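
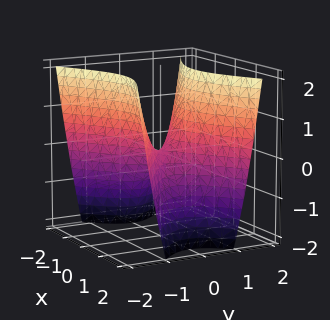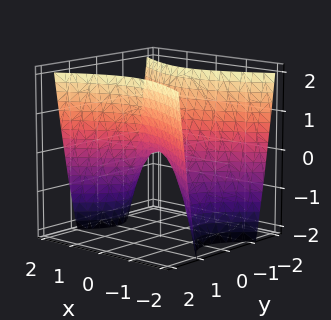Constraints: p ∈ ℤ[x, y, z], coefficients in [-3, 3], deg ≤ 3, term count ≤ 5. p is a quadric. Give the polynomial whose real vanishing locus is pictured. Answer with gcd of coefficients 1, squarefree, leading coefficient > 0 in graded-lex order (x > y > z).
x^2 - 2*y^2 + z

1. deg p = 2. A saddle surface; a quadric.
2. Symmetries: it's symmetric under y → −y, forcing even powers of y; mirror symmetry x ↦ −x ⇒ only even powers of x.
3. From the axis intercepts and sections: it crosses the y-axis at the gridline y = 0; it crosses the z-axis at the gridline z = 0; one x-axis crossing is at x = 0.
4. Solving for integer coefficients yields p as stated.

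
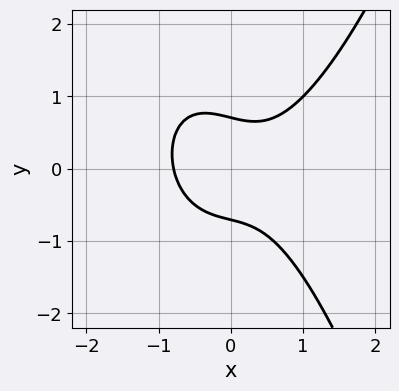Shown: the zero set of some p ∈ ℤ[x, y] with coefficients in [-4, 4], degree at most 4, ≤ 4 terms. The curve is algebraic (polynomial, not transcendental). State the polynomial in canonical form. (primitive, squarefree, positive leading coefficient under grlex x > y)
The degree is 3 — no degree-2 curve has this shape.
Solving for integer coefficients yields p as stated.

2*x^3 - x*y - 2*y^2 + 1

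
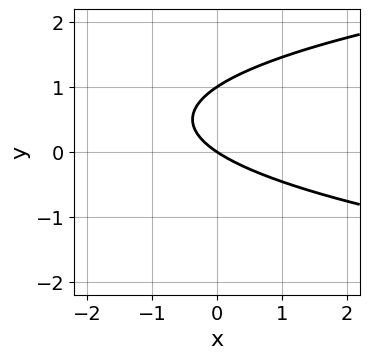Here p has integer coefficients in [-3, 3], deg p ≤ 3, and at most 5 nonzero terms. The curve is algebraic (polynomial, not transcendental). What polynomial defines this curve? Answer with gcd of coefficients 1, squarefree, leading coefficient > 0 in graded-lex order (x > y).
First, deg p = 2.
Then, from the axis intercepts and sections: among the integer gridlines, it crosses the y-axis at y ∈ {0, 1}; it meets the x-axis at x = 0 (among the integer gridlines).
Finally, fitting integer coefficients to these (and the overall shape) gives p.

3*y^2 - 2*x - 3*y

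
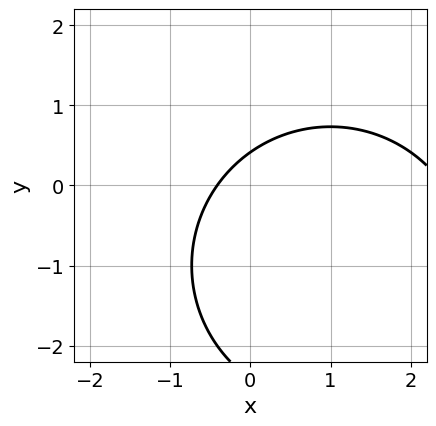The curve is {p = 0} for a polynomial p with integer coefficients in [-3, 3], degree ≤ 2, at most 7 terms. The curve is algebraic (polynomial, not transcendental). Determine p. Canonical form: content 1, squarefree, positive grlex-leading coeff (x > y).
First, the degree is 2 — no degree-1 curve has this shape.
Finally, putting this together gives p.

x^2 + y^2 - 2*x + 2*y - 1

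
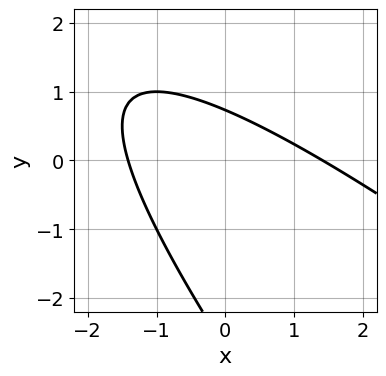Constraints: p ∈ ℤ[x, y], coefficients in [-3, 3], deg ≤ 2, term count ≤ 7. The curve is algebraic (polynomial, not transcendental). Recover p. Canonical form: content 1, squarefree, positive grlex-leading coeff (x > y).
x^2 + 2*x*y + y^2 + 2*y - 2

1. The degree is 2 — a generic line meets the curve in up to 2 points.
2. The integer polynomial consistent with all of this is the stated p.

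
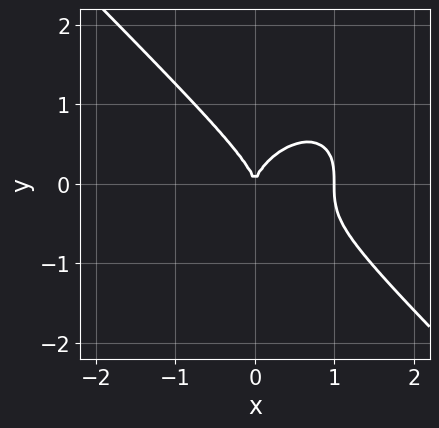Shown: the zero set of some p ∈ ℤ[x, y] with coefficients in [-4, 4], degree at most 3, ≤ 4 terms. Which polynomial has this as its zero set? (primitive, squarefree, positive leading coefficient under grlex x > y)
x^3 + y^3 - x^2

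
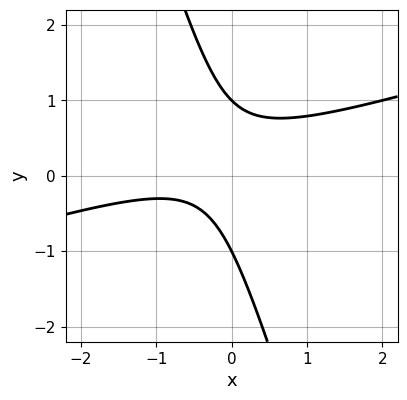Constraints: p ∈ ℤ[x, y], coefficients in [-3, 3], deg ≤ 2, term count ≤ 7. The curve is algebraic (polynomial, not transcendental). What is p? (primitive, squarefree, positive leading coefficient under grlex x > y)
(a) deg p = 2. The shape is more complex than any degree-1 curve.
(b) Against the integer gridlines: the y-axis gridline crossings are at y ∈ {-1, 1}; it misses every integer gridline on the x-axis.
(c) Solving for integer coefficients yields p as stated.

x^2 - 3*x*y - y^2 + x + 1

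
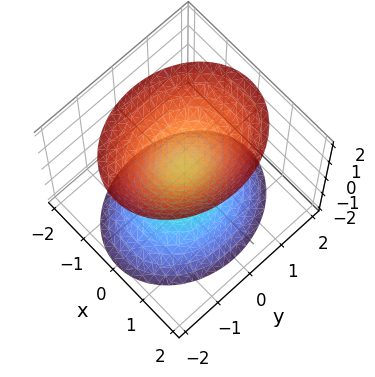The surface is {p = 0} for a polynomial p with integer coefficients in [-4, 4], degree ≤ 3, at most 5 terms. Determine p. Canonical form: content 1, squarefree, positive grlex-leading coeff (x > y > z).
(a) There are 2 components. Treating them together as one polynomial.
(b) The degree is 2 — two sheets facing apart; a quadric.
(c) Symmetries: it's symmetric under z → −z, forcing even powers of z; it's symmetric under y → −y, forcing even powers of y; mirror symmetry x ↦ −x ⇒ only even powers of x.
(d) From the axis intercepts and sections: no y-intercept at any integer in the box; no x-intercept at any integer in the box.
(e) Assembling these constraints gives the stated polynomial.

3*x^2 + 2*y^2 - 2*z^2 + 1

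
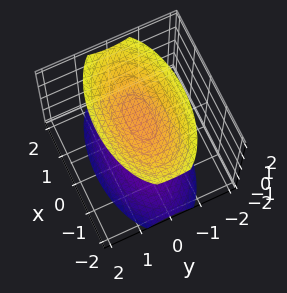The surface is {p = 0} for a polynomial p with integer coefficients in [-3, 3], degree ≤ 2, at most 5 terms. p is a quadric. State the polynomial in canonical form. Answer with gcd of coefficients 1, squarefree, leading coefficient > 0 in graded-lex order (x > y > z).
x^2 + 3*y^2 - 2*z^2 + 3

1. I count 2 distinct pieces. Treating them together as one polynomial.
2. deg p = 2. Two sheets facing apart; a quadric.
3. Symmetries: it's symmetric under z → −z, forcing even powers of z; the y ↦ −y reflection is a symmetry, so y appears only in even powers; mirror symmetry x ↦ −x ⇒ only even powers of x.
4. Reading off the gridlines: it misses every integer gridline on the x-axis; the surface avoids every integer y-axis point in the box.
5. Solving for integer coefficients yields p as stated.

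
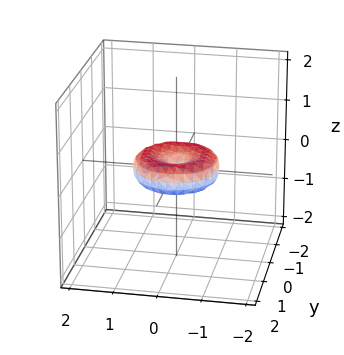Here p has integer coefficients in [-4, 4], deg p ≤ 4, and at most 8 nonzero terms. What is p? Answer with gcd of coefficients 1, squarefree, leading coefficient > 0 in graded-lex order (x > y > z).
1. The degree is 4 — the shape is more complex than any degree-3 surface.
2. By symmetry, the z-axis is an axis of rotation, so x and y enter only as x² + y².
3. Observable constraints: among the integer gridlines, it crosses the y-axis at y ∈ {-1, 0, 1}; a circular section at z = 0 has radius exactly 1.
4. Putting this together gives p.

x^4 + 2*x^2*y^2 + y^4 - x^2 - y^2 + 2*z^2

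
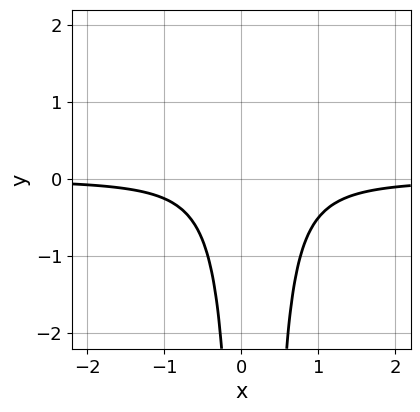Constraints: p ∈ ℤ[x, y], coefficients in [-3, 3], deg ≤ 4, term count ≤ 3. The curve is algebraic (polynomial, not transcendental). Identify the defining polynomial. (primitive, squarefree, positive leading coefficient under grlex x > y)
3*x^2*y - x*y + 1

1. The degree is 3 — a generic line meets the curve in up to 3 points.
2. From the visible intercepts: the curve avoids every integer y-axis point in the box; it misses every integer gridline on the x-axis.
3. The integer polynomial consistent with all of this is the stated p.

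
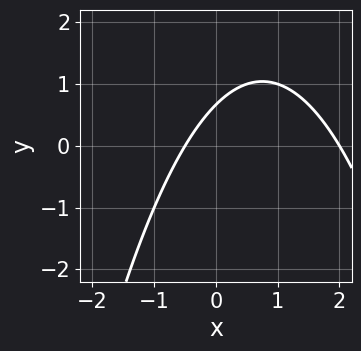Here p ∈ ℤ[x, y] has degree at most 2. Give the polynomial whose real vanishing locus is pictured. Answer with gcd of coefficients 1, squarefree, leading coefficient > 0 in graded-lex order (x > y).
The degree is 2 — no degree-1 curve has this shape.
Against the integer gridlines: one x-axis crossing is at x = 2.
Matching integer coefficients to the picture gives p.

2*x^2 - 3*x + 3*y - 2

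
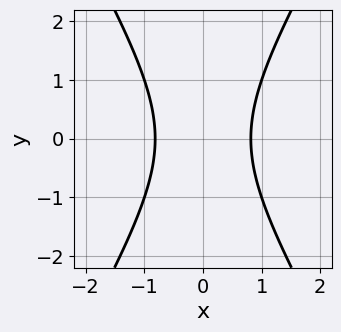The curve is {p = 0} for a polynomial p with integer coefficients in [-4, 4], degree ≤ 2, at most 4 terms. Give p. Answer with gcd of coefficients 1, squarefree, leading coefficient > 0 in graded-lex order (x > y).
3*x^2 - y^2 - 2

deg p = 2. No degree-1 curve has this shape.
Symmetries: the y ↦ −y reflection is a symmetry, so y appears only in even powers; it's symmetric under x → −x, forcing even powers of x.
Observable constraints: the curve avoids every integer y-axis point in the box.
Fitting integer coefficients to these (and the overall shape) gives p.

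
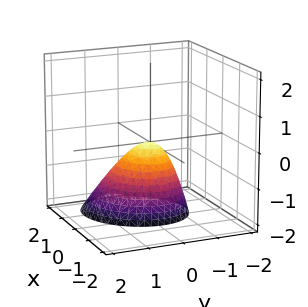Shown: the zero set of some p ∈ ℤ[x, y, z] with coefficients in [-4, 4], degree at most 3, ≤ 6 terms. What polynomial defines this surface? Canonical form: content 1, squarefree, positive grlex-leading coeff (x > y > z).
3*x^2 - x*y + 2*x*z + 3*y^2 + 2*z

1. Degree: a generic line meets the surface in up to 2 points, so deg p = 2.
2. From the visible intercepts: it crosses the x-axis at the gridline x = 0; one z-axis crossing is at z = 0; one y-axis crossing is at y = 0.
3. Fitting integer coefficients to these (and the overall shape) gives p.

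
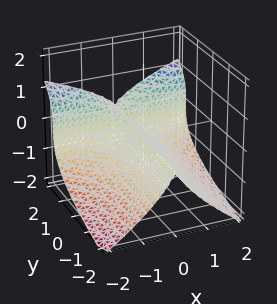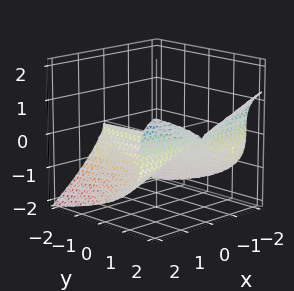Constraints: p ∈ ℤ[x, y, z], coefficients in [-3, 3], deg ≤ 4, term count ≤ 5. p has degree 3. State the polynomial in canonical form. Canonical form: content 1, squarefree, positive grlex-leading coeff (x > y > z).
2*x^2*y - 3*z^3 - 3*x^2

deg p = 3.
Checking where it meets the axes: it crosses the z-axis at the gridline z = 0; the visible y-axis segment lies entirely on the surface; one x-axis crossing is at x = 0.
Assembling these constraints gives the stated polynomial.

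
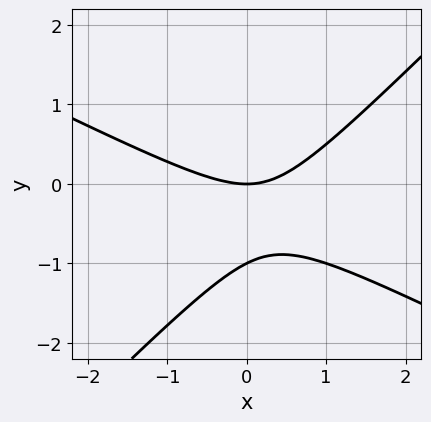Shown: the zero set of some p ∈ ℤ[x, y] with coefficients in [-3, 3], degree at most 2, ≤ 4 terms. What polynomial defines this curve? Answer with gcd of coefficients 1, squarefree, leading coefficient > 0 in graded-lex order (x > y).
First, deg p = 2.
Then, against the integer gridlines: one x-axis crossing is at x = 0; among the integer gridlines, it crosses the y-axis at y ∈ {-1, 0}.
Finally, together with the visible shape, these determine p as stated.

x^2 + x*y - 2*y^2 - 2*y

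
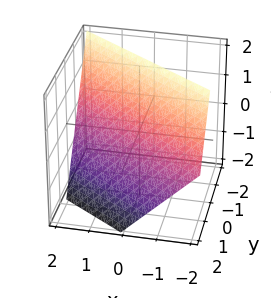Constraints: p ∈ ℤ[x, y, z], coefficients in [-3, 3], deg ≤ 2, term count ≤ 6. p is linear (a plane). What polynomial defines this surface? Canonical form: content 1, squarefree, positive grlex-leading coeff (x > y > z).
First, deg p = 1. The surface is flat (a plane).
Next, observable constraints: it meets the z-axis at z = 1 (among the integer gridlines); one x-axis crossing is at x = 1.
Finally, putting this together gives p.

2*x + 3*y + 2*z - 2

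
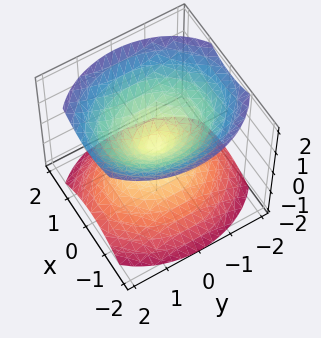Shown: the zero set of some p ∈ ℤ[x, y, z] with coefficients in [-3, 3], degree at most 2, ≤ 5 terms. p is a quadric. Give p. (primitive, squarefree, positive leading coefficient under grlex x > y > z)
3*x^2 + 2*y^2 - 3*z^2

(a) I count 2 distinct pieces.
(b) The degree is 2 — two nappes meeting at a single point; a quadric.
(c) Symmetries: it's symmetric under y → −y, forcing even powers of y; mirror symmetry x ↦ −x ⇒ only even powers of x; it's symmetric under z → −z, forcing even powers of z.
(d) Observable constraints: one y-axis crossing is at y = 0; it meets the z-axis at z = 0 (among the integer gridlines); one x-axis crossing is at x = 0.
(e) These observations pin down the coefficients.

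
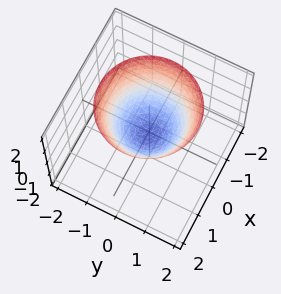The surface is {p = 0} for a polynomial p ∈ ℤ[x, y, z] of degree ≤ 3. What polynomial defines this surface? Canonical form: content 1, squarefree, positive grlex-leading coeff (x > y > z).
1. The degree is 2 — no degree-1 surface has this shape.
2. By symmetry, every cross-section ⟂ z is a circle, so x, y appear only via x² + y².
3. Observable constraints: a circular section at z = 1 has radius between 1 and 2.
4. Fitting integer coefficients to these (and the overall shape) gives p.

3*x^2 + 3*y^2 - 3*z - 1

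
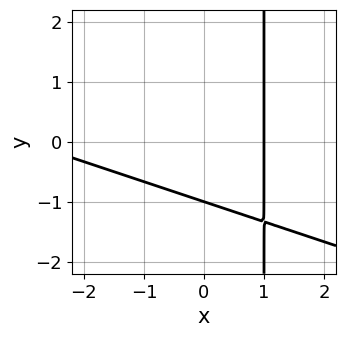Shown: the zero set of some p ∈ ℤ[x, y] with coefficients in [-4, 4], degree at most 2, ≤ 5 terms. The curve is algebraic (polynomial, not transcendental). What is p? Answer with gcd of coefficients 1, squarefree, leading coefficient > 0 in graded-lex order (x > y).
First, deg p = 2.
Then, checking where it meets the axes: one y-axis crossing is at y = -1; it meets the x-axis at x = 1 (among the integer gridlines).
Finally, the integer polynomial consistent with all of this is the stated p.

x^2 + 3*x*y + 2*x - 3*y - 3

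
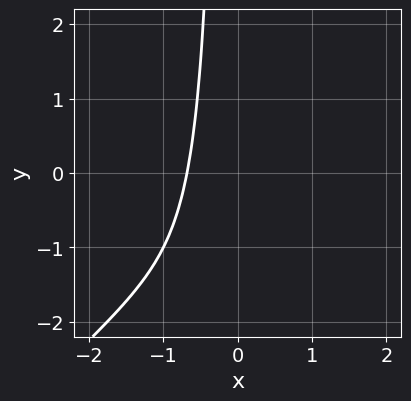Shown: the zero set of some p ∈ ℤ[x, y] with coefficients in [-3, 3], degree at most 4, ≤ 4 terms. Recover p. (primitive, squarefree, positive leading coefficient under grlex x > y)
x^3 - x^2*y + x + 1

First, degree: the shape is more complex than any degree-2 curve, so deg p = 3.
Then, from the visible intercepts: no y-intercept at any integer in the box.
Finally, putting this together gives p.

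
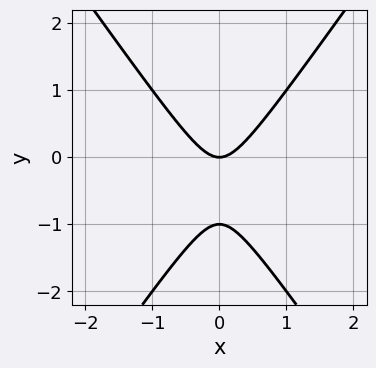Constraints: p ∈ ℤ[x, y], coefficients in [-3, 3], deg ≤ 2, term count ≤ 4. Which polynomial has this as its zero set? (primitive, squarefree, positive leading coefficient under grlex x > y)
2*x^2 - y^2 - y

deg p = 2.
Symmetries: the x ↦ −x reflection is a symmetry, so x appears only in even powers.
Against the integer gridlines: it meets the x-axis at x = 0 (among the integer gridlines); among the integer gridlines, it crosses the y-axis at y ∈ {-1, 0}.
Matching integer coefficients to the picture gives p.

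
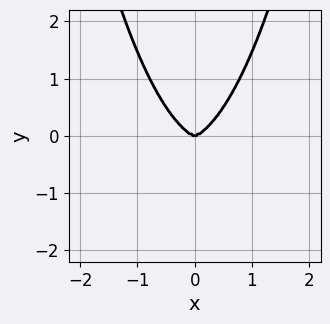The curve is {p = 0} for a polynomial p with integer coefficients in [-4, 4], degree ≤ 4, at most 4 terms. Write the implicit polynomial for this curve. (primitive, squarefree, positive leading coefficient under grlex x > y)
1. Degree: a generic line meets the curve in up to 4 points, so deg p = 4.
2. Symmetries: it's symmetric under x → −x, forcing even powers of x.
3. From the axis intercepts and sections: one x-axis crossing is at x = 0; it meets the y-axis at y = 0 (among the integer gridlines).
4. Matching integer coefficients to the picture gives p.

x^4 + x^2*y^2 - y^3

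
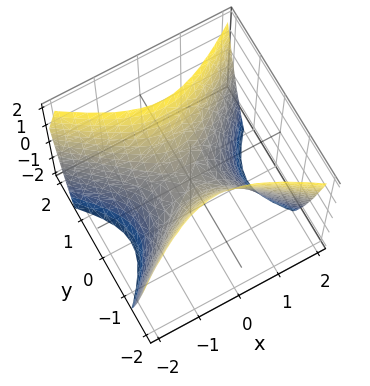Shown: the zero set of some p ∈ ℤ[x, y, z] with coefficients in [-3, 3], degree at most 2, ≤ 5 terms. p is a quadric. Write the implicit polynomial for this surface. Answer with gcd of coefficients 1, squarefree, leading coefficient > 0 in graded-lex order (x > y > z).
2*x^2 - 3*y^2 + 2*z

deg p = 2.
Symmetries: it's symmetric under x → −x, forcing even powers of x; it's symmetric under y → −y, forcing even powers of y.
Checking where it meets the axes: it meets the z-axis at z = 0 (among the integer gridlines); one y-axis crossing is at y = 0; it meets the x-axis at x = 0 (among the integer gridlines).
These observations pin down the coefficients.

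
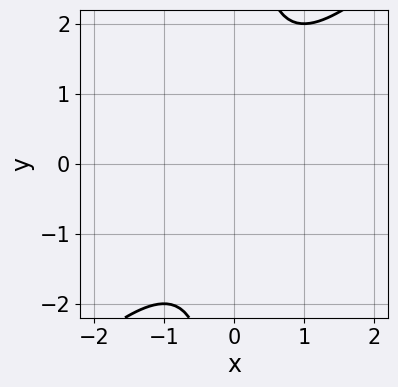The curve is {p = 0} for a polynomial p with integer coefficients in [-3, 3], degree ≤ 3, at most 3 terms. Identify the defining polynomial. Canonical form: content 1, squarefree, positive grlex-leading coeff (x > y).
x^2 - x*y + 1

First, deg p = 2. No degree-1 curve has this shape.
Next, from the visible intercepts: it misses every integer gridline on the y-axis; the curve avoids every integer x-axis point in the box.
Finally, fitting integer coefficients to these (and the overall shape) gives p.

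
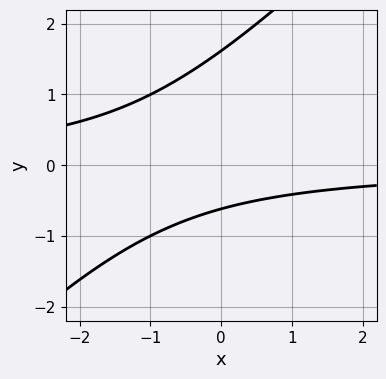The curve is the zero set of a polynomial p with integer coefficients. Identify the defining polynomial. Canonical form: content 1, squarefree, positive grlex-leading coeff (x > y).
(a) Degree: a generic line meets the curve in up to 2 points, so deg p = 2.
(b) Against the integer gridlines: the curve avoids every integer x-axis point in the box.
(c) Matching integer coefficients to the picture gives p.

x*y - y^2 + y + 1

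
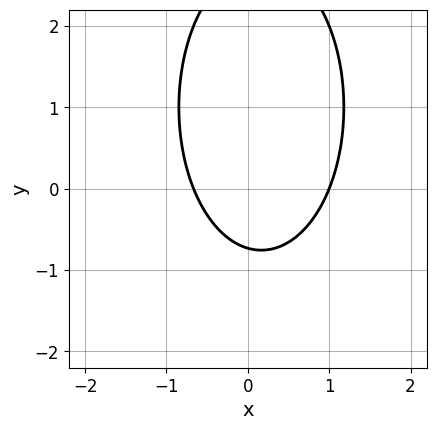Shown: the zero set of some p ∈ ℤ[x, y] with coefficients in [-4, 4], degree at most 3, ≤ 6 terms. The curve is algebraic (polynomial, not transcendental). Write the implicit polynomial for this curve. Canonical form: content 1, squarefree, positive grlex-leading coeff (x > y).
3*x^2 + y^2 - x - 2*y - 2

deg p = 2.
From the visible intercepts: it meets the x-axis at x = 1 (among the integer gridlines).
Putting this together gives p.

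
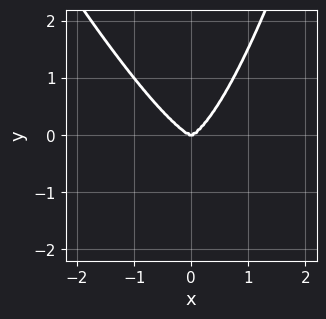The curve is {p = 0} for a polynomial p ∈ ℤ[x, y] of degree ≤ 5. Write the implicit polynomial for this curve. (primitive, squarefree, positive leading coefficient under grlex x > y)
The degree is 4 — no degree-3 curve has this shape.
Observable constraints: it meets the x-axis at x = 0 (among the integer gridlines); one y-axis crossing is at y = 0.
Together with the visible shape, these determine p as stated.

2*x^4 + x^3*y - y^3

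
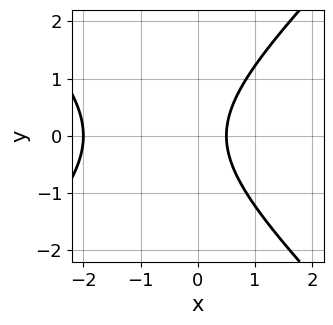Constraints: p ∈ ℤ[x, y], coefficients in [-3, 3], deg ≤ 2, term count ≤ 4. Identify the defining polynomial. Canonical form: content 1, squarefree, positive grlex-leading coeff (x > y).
2*x^2 - 2*y^2 + 3*x - 2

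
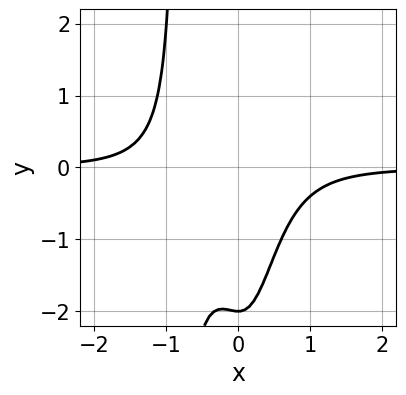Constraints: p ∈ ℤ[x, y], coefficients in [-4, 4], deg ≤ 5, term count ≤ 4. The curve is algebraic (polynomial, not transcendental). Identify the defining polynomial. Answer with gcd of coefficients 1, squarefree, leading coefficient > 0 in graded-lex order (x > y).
3*x^3*y + x^2*y + y + 2

The degree is 4 — a generic line meets the curve in up to 4 points.
From the visible intercepts: one y-axis crossing is at y = -2; no x-intercept at any integer in the box.
Fitting integer coefficients to these (and the overall shape) gives p.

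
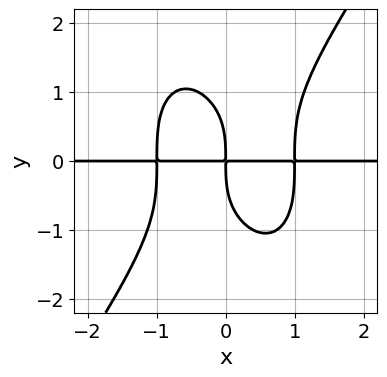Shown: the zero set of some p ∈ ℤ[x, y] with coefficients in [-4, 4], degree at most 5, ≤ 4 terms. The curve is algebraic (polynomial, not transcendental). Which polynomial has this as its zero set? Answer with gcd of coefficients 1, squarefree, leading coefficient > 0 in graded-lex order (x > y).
3*x^3*y - y^4 - 3*x*y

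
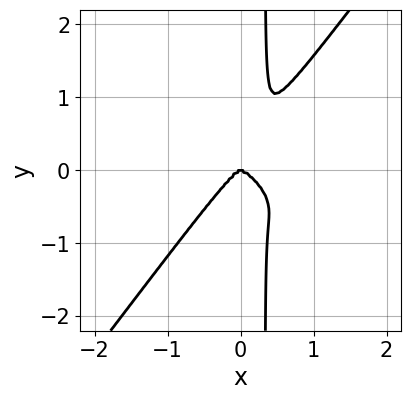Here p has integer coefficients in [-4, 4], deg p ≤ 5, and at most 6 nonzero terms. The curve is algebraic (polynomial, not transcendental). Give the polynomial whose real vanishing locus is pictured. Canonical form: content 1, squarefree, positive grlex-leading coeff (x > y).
3*x^4 + 3*x^3*y - 3*x*y^3 + y^3

(a) The degree is 4 — a generic line meets the curve in up to 4 points.
(b) Reading off the gridlines: one y-axis crossing is at y = 0; it crosses the x-axis at the gridline x = 0.
(c) Putting this together gives p.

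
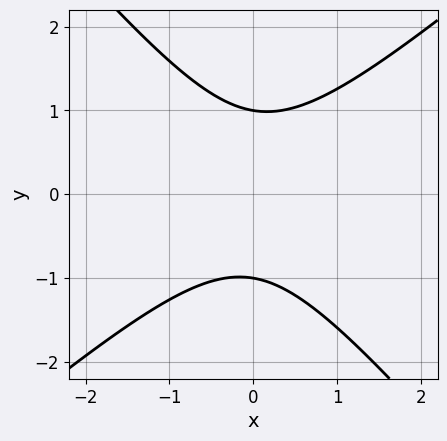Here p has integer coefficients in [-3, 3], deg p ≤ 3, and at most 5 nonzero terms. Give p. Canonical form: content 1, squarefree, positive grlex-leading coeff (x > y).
3*x^2 - x*y - 3*y^2 + 3

The degree is 2 — no degree-1 curve has this shape.
Against the integer gridlines: the y-axis gridline crossings are at y ∈ {-1, 1}; it misses every integer gridline on the x-axis.
Solving for integer coefficients yields p as stated.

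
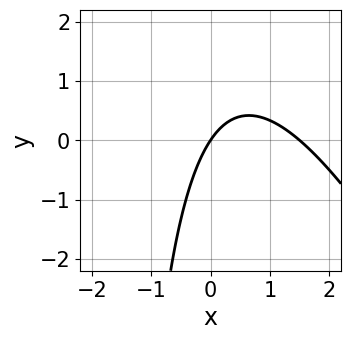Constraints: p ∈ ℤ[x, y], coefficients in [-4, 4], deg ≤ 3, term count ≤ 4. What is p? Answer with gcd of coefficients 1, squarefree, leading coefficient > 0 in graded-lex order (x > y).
2*x^2 + x*y - 3*x + 2*y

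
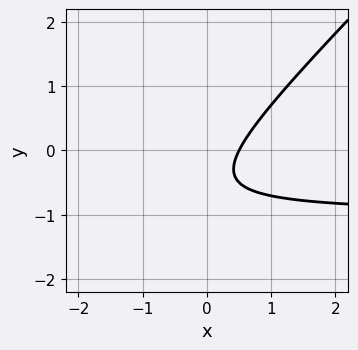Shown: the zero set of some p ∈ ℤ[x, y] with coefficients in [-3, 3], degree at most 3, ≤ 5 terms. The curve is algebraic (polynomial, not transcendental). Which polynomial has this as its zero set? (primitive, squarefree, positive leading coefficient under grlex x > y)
First, degree: the shape is more complex than any degree-1 curve, so deg p = 2.
Then, reading off the gridlines: it misses every integer gridline on the y-axis.
Finally, solving for integer coefficients yields p as stated.

2*x*y - 2*y^2 + 2*x - 2*y - 1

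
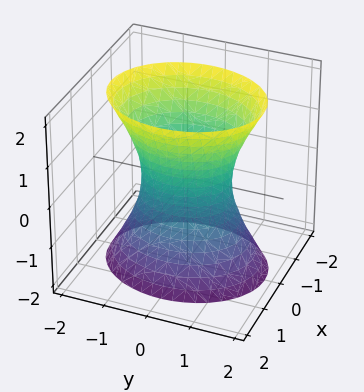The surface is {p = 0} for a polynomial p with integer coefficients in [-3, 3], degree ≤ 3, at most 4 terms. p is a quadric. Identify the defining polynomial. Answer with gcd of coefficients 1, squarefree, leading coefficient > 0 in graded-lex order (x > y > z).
3*x^2 + 2*y^2 - z^2 - 2

The degree is 2 — one connected sheet with a waist; a quadric.
Symmetries: the y ↦ −y reflection is a symmetry, so y appears only in even powers; the z ↦ −z reflection is a symmetry, so z appears only in even powers; mirror symmetry x ↦ −x ⇒ only even powers of x.
Against the integer gridlines: among the integer gridlines, it crosses the y-axis at y ∈ {-1, 1}; the surface avoids every integer z-axis point in the box.
The integer polynomial consistent with all of this is the stated p.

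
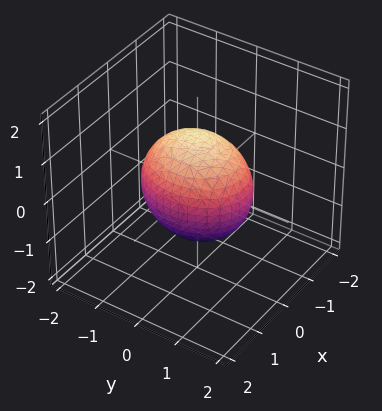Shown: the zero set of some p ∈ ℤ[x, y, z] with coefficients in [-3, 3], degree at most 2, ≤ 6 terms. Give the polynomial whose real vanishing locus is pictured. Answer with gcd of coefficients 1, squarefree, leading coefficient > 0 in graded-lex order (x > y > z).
(a) deg p = 2.
(b) Symmetries: mirror symmetry x ↦ −x ⇒ only even powers of x; the y ↦ −y reflection is a symmetry, so y appears only in even powers; mirror symmetry z ↦ −z ⇒ only even powers of z.
(c) Checking where it meets the axes: the x-axis gridline crossings are at x ∈ {-1, 1}.
(d) Fitting integer coefficients to these (and the overall shape) gives p.

3*x^2 + 2*y^2 + 2*z^2 - 3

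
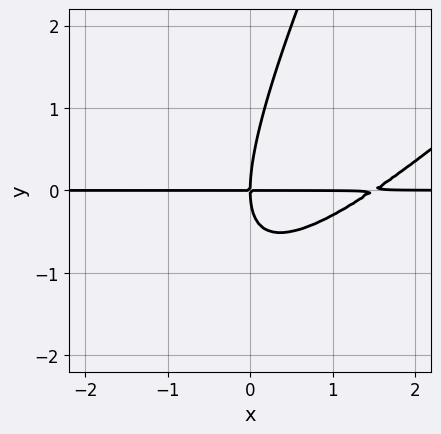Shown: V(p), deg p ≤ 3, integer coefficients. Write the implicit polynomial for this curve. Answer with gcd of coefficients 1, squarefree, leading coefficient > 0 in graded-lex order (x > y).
First, degree: a generic line meets the curve in up to 3 points, so deg p = 3.
Then, against the integer gridlines: every point of the x-axis in the box is on the curve; it meets the y-axis at y = 0 (among the integer gridlines).
Finally, the integer polynomial consistent with all of this is the stated p.

2*x^2*y - 3*x*y^2 + y^3 - 3*x*y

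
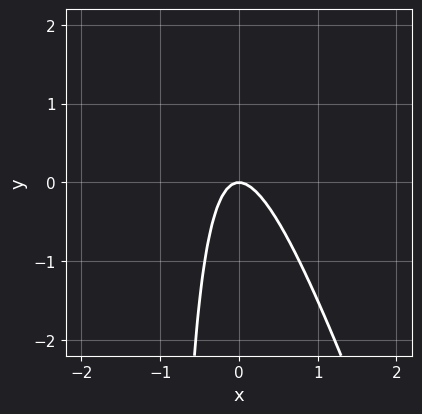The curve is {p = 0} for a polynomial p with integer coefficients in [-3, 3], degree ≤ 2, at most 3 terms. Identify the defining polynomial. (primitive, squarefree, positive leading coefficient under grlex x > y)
3*x^2 + x*y + y

First, deg p = 2.
Next, observable constraints: one x-axis crossing is at x = 0; one y-axis crossing is at y = 0.
Finally, fitting integer coefficients to these (and the overall shape) gives p.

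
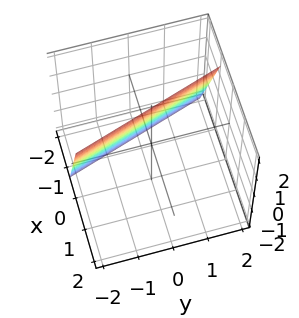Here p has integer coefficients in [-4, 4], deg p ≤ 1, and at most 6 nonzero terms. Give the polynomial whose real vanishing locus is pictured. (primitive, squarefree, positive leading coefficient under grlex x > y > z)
(a) Degree: the surface is flat (a plane), so deg p = 1.
(b) Against the integer gridlines: it meets the y-axis at y = -2 (among the integer gridlines); it crosses the z-axis at the gridline z = 2.
(c) Fitting integer coefficients to these (and the overall shape) gives p.

3*x + y - z + 2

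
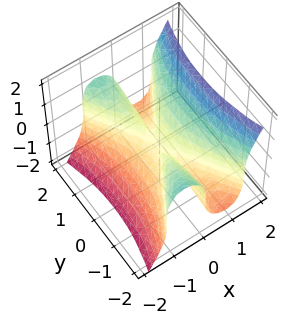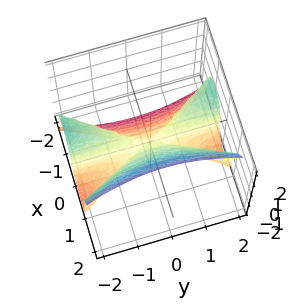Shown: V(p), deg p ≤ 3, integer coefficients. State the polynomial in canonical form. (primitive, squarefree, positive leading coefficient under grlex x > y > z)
3*x^3 - x*y^2 - z^3

First, degree: no degree-2 surface has this shape, so deg p = 3.
Next, checking where it meets the axes: it meets the x-axis at x = 0 (among the integer gridlines); it crosses the z-axis at the gridline z = 0.
Finally, these observations pin down the coefficients. Check: (0, 1, 0) on the y-axis lies on the surface, and p(0, 1, 0) = 0. ✓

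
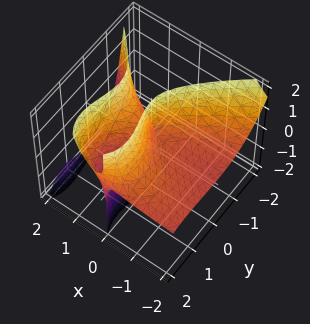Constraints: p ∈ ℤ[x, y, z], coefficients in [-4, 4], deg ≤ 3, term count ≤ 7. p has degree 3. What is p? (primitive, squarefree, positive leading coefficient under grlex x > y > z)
(a) deg p = 3. A generic line meets the surface in up to 3 points.
(b) From the visible intercepts: every point of the z-axis in the box is on the surface; it meets the x-axis at x = 0 (among the integer gridlines); among the integer gridlines, it crosses the y-axis at y ∈ {0, 2}.
(c) Matching integer coefficients to the picture gives p.

2*x^2*z + y^3 - 3*x*z - 2*y^2 + 2*x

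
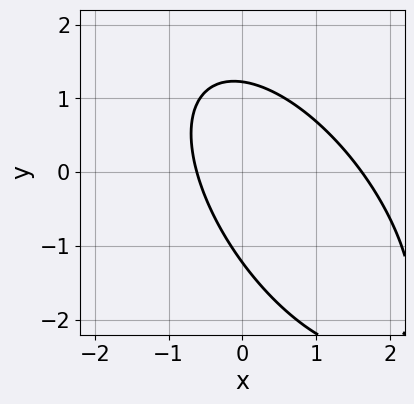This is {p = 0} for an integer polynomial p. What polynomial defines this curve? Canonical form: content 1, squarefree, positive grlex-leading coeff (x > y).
3*x^2 + 3*x*y + 2*y^2 - 3*x - 3

(a) The degree is 2 — a generic line meets the curve in up to 2 points.
(b) The integer polynomial consistent with all of this is the stated p.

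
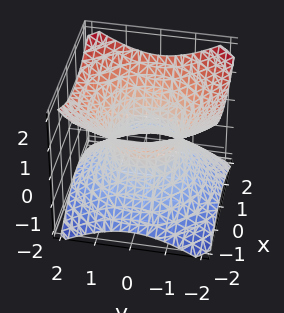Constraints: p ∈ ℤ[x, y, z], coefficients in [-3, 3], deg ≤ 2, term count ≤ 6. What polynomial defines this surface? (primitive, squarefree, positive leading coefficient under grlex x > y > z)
First, the degree is 2 — an hourglass — one-sheet hyperboloid; a quadric.
Next, symmetries: it's symmetric under z → −z, forcing even powers of z; rotational symmetry about the z-axis ⇒ p depends on x, y only through x² + y².
Next, from the visible intercepts: a circular section at z = 1 has radius between 1 and 2; the x-axis gridline crossings are at x ∈ {-1, 1}; among the integer gridlines, it crosses the y-axis at y ∈ {-1, 1}; it misses every integer gridline on the z-axis.
Finally, putting this together gives p.

2*x^2 + 2*y^2 - 3*z^2 - 2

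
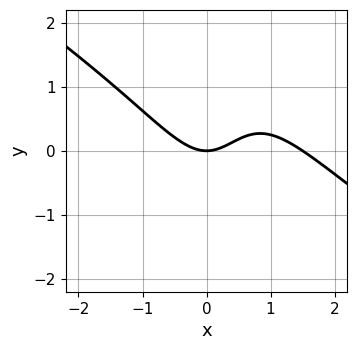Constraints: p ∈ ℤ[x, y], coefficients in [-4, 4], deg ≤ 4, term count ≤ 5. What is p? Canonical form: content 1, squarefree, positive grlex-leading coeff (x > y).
2*x^3 + 3*x^2*y - 3*x^2 - 2*x*y + 3*y

First, degree: no degree-2 curve has this shape, so deg p = 3.
Next, observable constraints: it meets the y-axis at y = 0 (among the integer gridlines); it meets the x-axis at x = 0 (among the integer gridlines).
Finally, matching integer coefficients to the picture gives p.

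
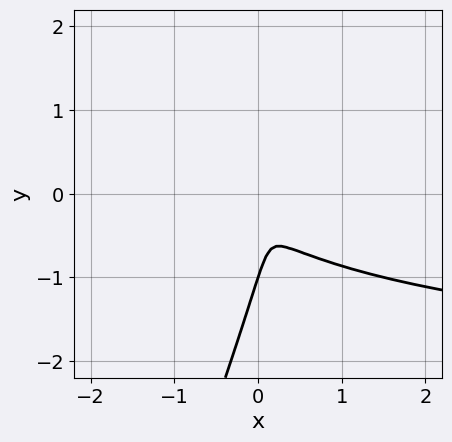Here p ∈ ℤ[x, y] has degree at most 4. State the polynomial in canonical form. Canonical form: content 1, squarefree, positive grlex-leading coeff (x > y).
Degree: no degree-2 curve has this shape, so deg p = 3.
Against the integer gridlines: one y-axis crossing is at y = -1.
The integer polynomial consistent with all of this is the stated p.

x^2*y - 3*x*y^2 + y^3 + 3*x^2 + y^2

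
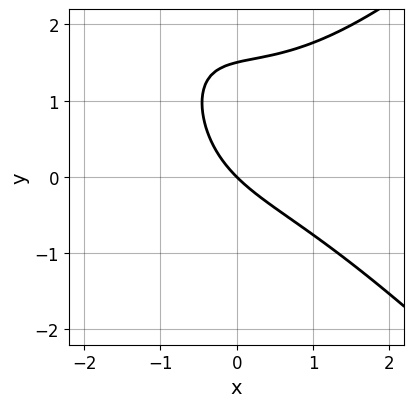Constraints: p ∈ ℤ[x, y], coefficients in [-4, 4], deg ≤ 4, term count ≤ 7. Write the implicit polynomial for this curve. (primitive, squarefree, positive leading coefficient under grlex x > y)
x^3 - x*y^2 - 2*y^2 + 3*x + 3*y

deg p = 3. No degree-2 curve has this shape.
From the axis intercepts and sections: it crosses the x-axis at the gridline x = 0; one y-axis crossing is at y = 0.
These observations pin down the coefficients.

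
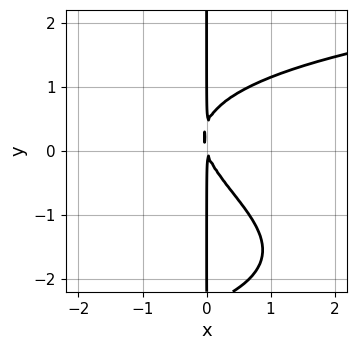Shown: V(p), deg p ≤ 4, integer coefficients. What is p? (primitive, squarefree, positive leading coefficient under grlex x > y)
(a) deg p = 4.
(b) Reading off the gridlines: every point of the y-axis in the box is on the curve.
(c) Together with the visible shape, these determine p as stated.

x*y^3 + 2*x*y^2 - 3*x^2 - x*y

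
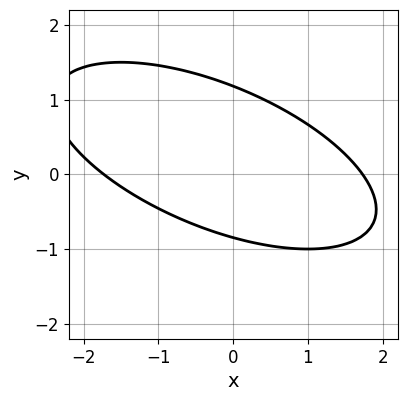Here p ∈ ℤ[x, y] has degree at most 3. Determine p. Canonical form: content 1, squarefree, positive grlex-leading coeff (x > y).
x^2 + 2*x*y + 3*y^2 - y - 3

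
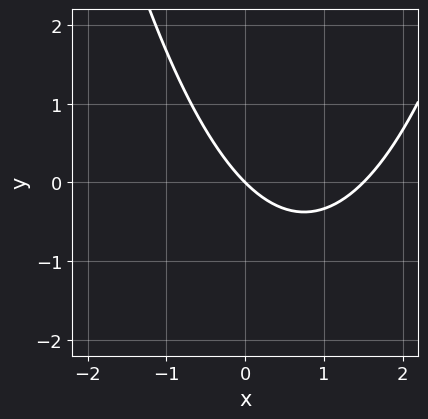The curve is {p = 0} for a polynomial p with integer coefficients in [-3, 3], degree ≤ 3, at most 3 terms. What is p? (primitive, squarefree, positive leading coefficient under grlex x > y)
2*x^2 - 3*x - 3*y

First, deg p = 2. A generic line meets the curve in up to 2 points.
Next, from the axis intercepts and sections: it crosses the y-axis at the gridline y = 0; one x-axis crossing is at x = 0.
Finally, together with the visible shape, these determine p as stated.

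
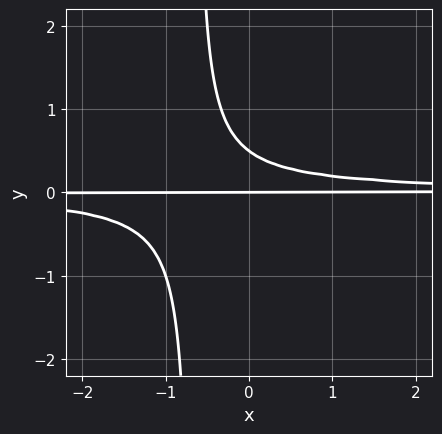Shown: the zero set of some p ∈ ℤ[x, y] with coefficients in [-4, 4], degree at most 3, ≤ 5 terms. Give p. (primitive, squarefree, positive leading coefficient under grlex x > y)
3*x*y^2 + 2*y^2 - y

(a) Degree: the shape is more complex than any degree-2 curve, so deg p = 3.
(b) Against the integer gridlines: the visible x-axis segment lies entirely on the curve; it meets the y-axis at y = 0 (among the integer gridlines).
(c) Together with the visible shape, these determine p as stated.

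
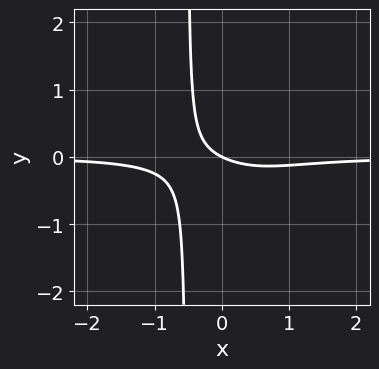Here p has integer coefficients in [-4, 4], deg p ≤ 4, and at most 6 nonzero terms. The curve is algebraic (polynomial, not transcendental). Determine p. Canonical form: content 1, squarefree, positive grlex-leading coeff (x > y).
3*x^3*y + 3*x*y + x + 2*y

(a) The degree is 4 — a generic line meets the curve in up to 4 points.
(b) Observable constraints: one y-axis crossing is at y = 0; it meets the x-axis at x = 0 (among the integer gridlines).
(c) Fitting integer coefficients to these (and the overall shape) gives p.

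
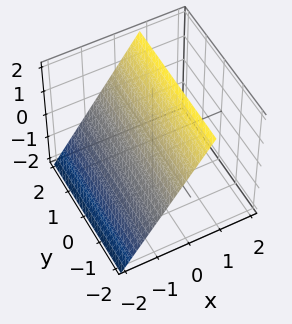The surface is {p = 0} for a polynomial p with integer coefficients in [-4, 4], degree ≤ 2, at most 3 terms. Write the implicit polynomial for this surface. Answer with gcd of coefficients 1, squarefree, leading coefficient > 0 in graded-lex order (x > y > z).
1. deg p = 1. Every cross-section is a straight line — this is a plane.
2. Observable constraints: it meets the z-axis at z = 1 (among the integer gridlines); the surface avoids every integer y-axis point in the box.
3. Solving for integer coefficients yields p as stated.

3*x - 2*z + 2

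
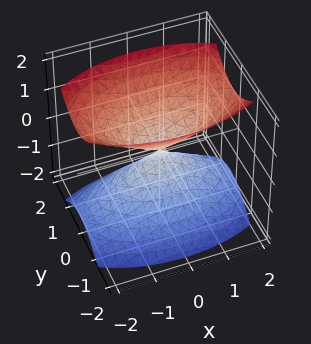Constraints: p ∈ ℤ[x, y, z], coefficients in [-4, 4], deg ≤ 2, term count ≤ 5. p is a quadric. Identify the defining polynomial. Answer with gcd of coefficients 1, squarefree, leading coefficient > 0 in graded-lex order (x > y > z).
x^2 + 3*y^2 - 2*z^2

I count 2 distinct pieces. Treating them together as one polynomial.
deg p = 2. Two nappes meeting at a single point; a quadric.
Symmetries: the x ↦ −x reflection is a symmetry, so x appears only in even powers; the y ↦ −y reflection is a symmetry, so y appears only in even powers; it's symmetric under z → −z, forcing even powers of z.
Against the integer gridlines: one z-axis crossing is at z = 0; one y-axis crossing is at y = 0; it crosses the x-axis at the gridline x = 0.
Assembling these constraints gives the stated polynomial.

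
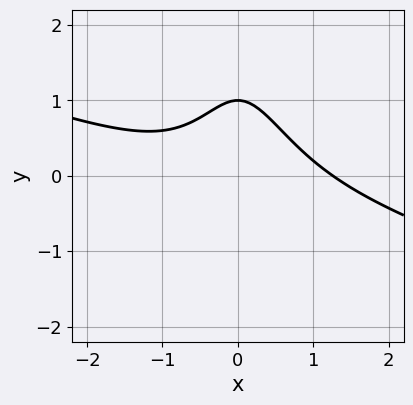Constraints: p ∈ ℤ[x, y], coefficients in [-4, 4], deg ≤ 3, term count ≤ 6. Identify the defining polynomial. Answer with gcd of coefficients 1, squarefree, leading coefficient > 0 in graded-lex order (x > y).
x^3 + 3*x^2*y + 2*y - 2

1. The degree is 3 — a generic line meets the curve in up to 3 points.
2. Reading off the gridlines: one y-axis crossing is at y = 1.
3. Assembling these constraints gives the stated polynomial.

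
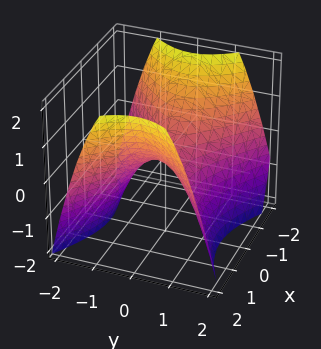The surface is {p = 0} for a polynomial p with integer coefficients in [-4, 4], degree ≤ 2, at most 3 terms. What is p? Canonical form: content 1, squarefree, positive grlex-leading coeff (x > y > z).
1. The degree is 2 — a saddle surface; a quadric.
2. Symmetries: mirror symmetry x ↦ −x ⇒ only even powers of x; the y ↦ −y reflection is a symmetry, so y appears only in even powers.
3. Checking where it meets the axes: it meets the z-axis at z = 0 (among the integer gridlines); it meets the x-axis at x = 0 (among the integer gridlines); it crosses the y-axis at the gridline y = 0.
4. Solving for integer coefficients yields p as stated.

2*x^2 - 3*y^2 - 3*z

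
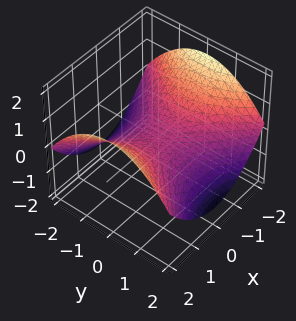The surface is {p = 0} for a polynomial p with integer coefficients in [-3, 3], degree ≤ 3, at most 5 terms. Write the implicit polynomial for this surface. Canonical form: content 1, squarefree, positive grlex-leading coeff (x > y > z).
x^2 - y^2 - 3*z

(a) Degree: a saddle surface; a quadric, so deg p = 2.
(b) Symmetries: it's symmetric under x → −x, forcing even powers of x; the y ↦ −y reflection is a symmetry, so y appears only in even powers.
(c) From the visible intercepts: it crosses the y-axis at the gridline y = 0; it crosses the z-axis at the gridline z = 0; it crosses the x-axis at the gridline x = 0.
(d) The integer polynomial consistent with all of this is the stated p.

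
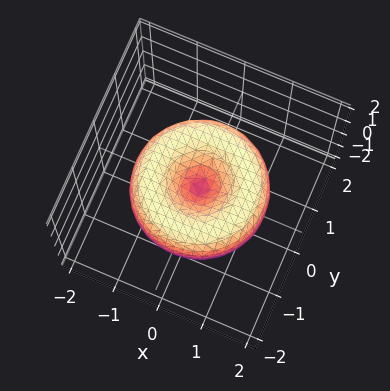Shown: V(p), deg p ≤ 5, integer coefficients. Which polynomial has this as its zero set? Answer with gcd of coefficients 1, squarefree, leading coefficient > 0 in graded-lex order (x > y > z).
Degree: the shape is more complex than any degree-3 surface, so deg p = 4.
Symmetries: rotational symmetry about the z-axis ⇒ p depends on x, y only through x² + y².
Against the integer gridlines: one y-axis crossing is at y = 0; it meets the x-axis at x = 0 (among the integer gridlines); a circular section at z = 0 has radius between 1 and 2.
Matching integer coefficients to the picture gives p.

x^4 + 2*x^2*y^2 + y^4 - 2*x^2 - 2*y^2 + 2*z^2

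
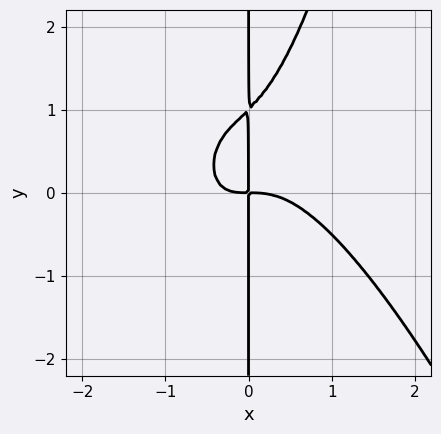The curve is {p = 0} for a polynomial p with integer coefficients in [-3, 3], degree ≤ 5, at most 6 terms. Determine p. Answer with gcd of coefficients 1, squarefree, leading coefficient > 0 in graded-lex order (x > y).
3*x^4 + x^3*y + 2*x^2*y - 2*x*y^2 + 2*x*y

1. The degree is 4 — no degree-3 curve has this shape.
2. Against the integer gridlines: every point of the y-axis in the box is on the curve.
3. Putting this together gives p.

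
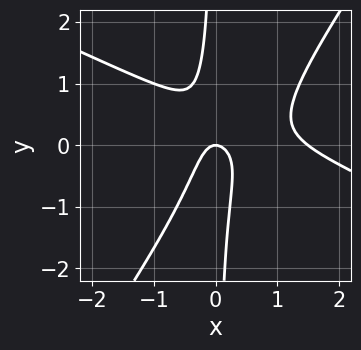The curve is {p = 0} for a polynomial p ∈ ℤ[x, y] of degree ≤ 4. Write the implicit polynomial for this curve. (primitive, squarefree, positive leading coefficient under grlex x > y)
2*x^3 + 3*x^2*y - 3*x*y^2 - 3*x^2 - y

1. deg p = 3.
2. Checking where it meets the axes: it crosses the y-axis at the gridline y = 0; one x-axis crossing is at x = 0.
3. The integer polynomial consistent with all of this is the stated p.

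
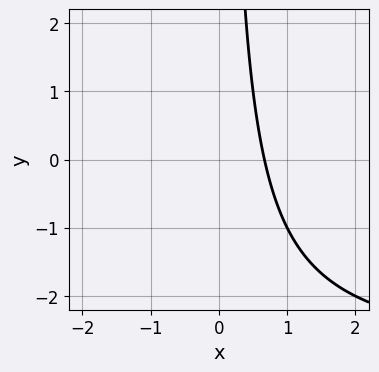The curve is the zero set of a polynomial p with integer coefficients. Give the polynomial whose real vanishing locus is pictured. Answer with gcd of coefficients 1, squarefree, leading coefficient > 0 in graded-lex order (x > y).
x*y + 3*x - 2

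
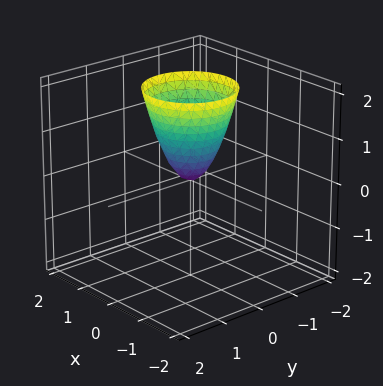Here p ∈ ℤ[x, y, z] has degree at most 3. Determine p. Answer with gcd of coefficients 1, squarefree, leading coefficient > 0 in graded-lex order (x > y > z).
2*x^2 + 2*y^2 - z

(a) Degree: a single bowl opening along one axis; a quadric, so deg p = 2.
(b) Symmetries: rotational symmetry about the z-axis ⇒ p depends on x, y only through x² + y².
(c) From the visible intercepts: it crosses the x-axis at the gridline x = 0; a circular section at z = 1 has radius between 0 and 1; one y-axis crossing is at y = 0.
(d) Assembling these constraints gives the stated polynomial.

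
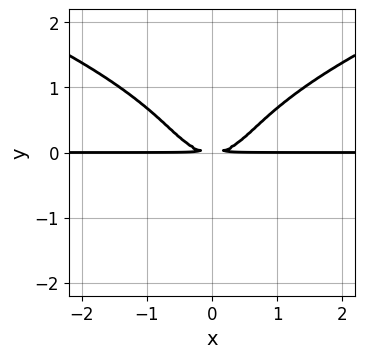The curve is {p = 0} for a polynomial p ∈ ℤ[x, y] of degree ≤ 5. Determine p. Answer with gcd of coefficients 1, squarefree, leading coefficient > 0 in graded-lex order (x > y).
y^4 - x^2*y + y^2

Degree: no degree-3 curve has this shape, so deg p = 4.
Symmetries: mirror symmetry x ↦ −x ⇒ only even powers of x.
From the visible intercepts: the visible x-axis segment lies entirely on the curve.
Solving for integer coefficients yields p as stated.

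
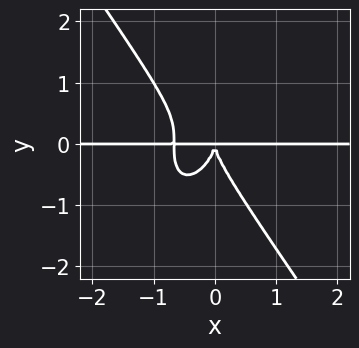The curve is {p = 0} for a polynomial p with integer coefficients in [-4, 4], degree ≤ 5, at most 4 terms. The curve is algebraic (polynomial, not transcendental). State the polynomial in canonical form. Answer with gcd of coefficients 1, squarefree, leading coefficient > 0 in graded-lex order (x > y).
1. deg p = 4. No degree-3 curve has this shape.
2. Against the integer gridlines: every point of the x-axis in the box is on the curve.
3. Matching integer coefficients to the picture gives p.

3*x^3*y + y^4 + 2*x^2*y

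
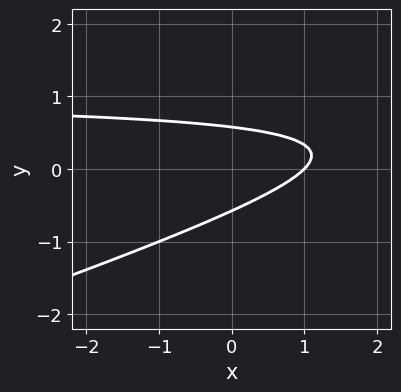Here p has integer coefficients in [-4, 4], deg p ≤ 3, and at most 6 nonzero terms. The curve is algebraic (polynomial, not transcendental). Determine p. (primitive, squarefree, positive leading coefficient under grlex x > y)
x*y - 3*y^2 - x + 1

deg p = 2.
Observable constraints: one x-axis crossing is at x = 1.
These observations pin down the coefficients.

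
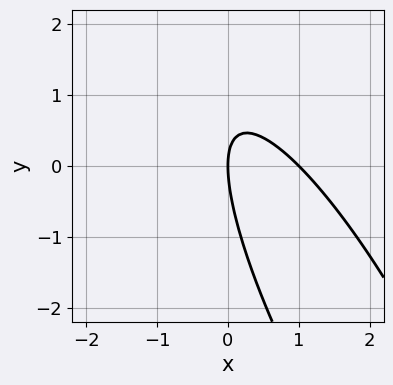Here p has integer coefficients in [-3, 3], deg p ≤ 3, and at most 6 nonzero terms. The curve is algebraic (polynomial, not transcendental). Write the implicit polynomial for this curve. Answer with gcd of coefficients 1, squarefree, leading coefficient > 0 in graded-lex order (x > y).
First, the degree is 2 — a generic line meets the curve in up to 2 points.
Then, reading off the gridlines: the x-axis gridline crossings are at x ∈ {0, 1}; it crosses the y-axis at the gridline y = 0.
Finally, these observations pin down the coefficients.

3*x^2 + 3*x*y + y^2 - 3*x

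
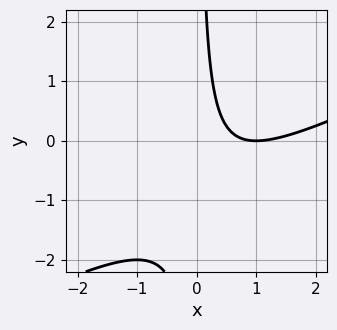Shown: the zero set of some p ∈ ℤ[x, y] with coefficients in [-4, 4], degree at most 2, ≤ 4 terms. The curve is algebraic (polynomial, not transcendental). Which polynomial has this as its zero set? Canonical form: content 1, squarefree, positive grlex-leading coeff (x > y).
The degree is 2 — the shape is more complex than any degree-1 curve.
Checking where it meets the axes: it crosses the x-axis at the gridline x = 1; the curve avoids every integer y-axis point in the box.
Solving for integer coefficients yields p as stated.

x^2 - 2*x*y - 2*x + 1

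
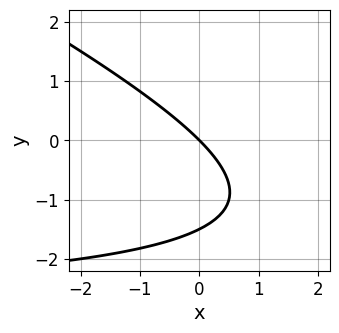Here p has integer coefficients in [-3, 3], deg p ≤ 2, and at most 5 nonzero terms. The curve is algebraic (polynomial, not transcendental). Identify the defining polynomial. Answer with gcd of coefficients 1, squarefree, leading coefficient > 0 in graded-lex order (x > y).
x*y + 2*y^2 + 3*x + 3*y

First, degree: no degree-1 curve has this shape, so deg p = 2.
Next, from the axis intercepts and sections: one y-axis crossing is at y = 0; it crosses the x-axis at the gridline x = 0.
Finally, the integer polynomial consistent with all of this is the stated p.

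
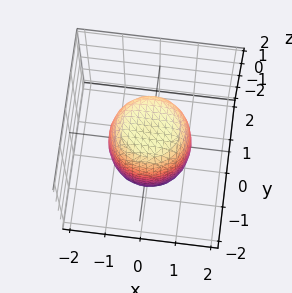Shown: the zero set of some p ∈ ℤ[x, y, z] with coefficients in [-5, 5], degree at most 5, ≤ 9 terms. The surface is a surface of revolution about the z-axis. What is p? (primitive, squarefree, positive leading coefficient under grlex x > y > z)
(a) deg p = 4. No degree-3 surface has this shape.
(b) Symmetries: rotational symmetry about the z-axis ⇒ p depends on x, y only through x² + y².
(c) From the axis intercepts and sections: a circular section at z = 0 has radius between 1 and 2.
(d) Assembling these constraints gives the stated polynomial.

2*x^4 + 4*x^2*y^2 + 2*y^4 - x^2 - y^2 + z^2 - 2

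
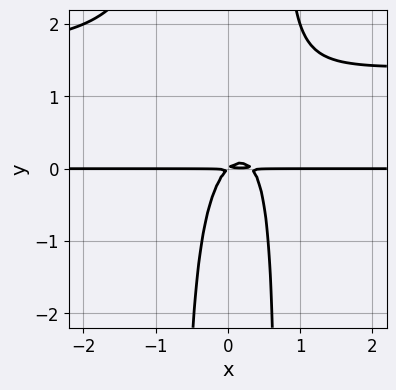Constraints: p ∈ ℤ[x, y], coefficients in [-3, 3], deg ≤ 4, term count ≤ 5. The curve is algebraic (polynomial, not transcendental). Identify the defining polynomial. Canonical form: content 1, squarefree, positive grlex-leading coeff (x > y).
2*x^2*y^2 - 3*x^2*y + x*y - y^2

First, the degree is 4 — a generic line meets the curve in up to 4 points.
Next, against the integer gridlines: every point of the x-axis in the box is on the curve.
Finally, assembling these constraints gives the stated polynomial.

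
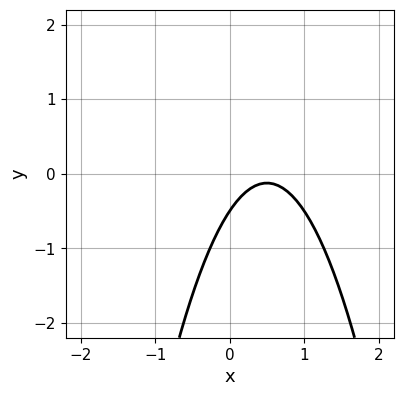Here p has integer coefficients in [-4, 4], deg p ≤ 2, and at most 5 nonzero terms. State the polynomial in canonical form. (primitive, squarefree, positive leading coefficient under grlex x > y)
3*x^2 - 3*x + 2*y + 1

1. deg p = 2.
2. Checking where it meets the axes: it misses every integer gridline on the x-axis.
3. Solving for integer coefficients yields p as stated.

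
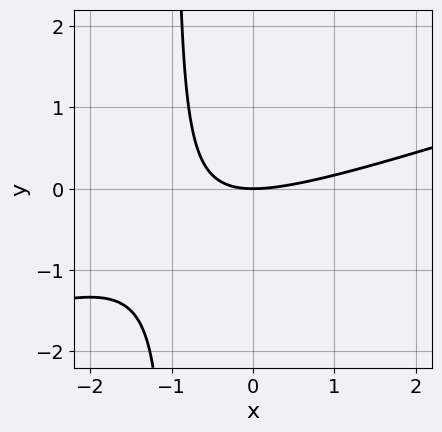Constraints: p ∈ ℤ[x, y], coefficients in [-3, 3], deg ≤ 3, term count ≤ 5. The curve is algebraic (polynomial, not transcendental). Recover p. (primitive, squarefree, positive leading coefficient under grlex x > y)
x^2 - 3*x*y - 3*y

(a) deg p = 2. No degree-1 curve has this shape.
(b) Checking where it meets the axes: one x-axis crossing is at x = 0; it meets the y-axis at y = 0 (among the integer gridlines).
(c) Solving for integer coefficients yields p as stated.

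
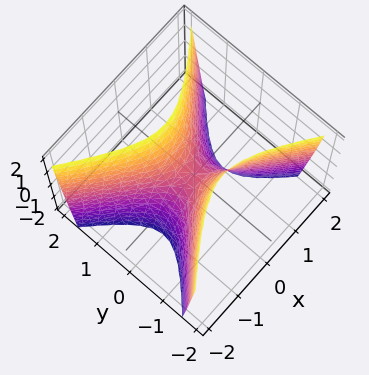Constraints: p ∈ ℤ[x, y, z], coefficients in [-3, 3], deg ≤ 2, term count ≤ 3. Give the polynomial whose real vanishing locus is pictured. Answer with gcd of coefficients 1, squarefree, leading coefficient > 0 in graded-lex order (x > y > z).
2*x^2 - 3*y^2 + z

(a) The degree is 2 — a saddle surface; a quadric.
(b) Symmetries: it's symmetric under x → −x, forcing even powers of x; the y ↦ −y reflection is a symmetry, so y appears only in even powers.
(c) From the visible intercepts: it crosses the z-axis at the gridline z = 0; it crosses the y-axis at the gridline y = 0; it crosses the x-axis at the gridline x = 0.
(d) Assembling these constraints gives the stated polynomial.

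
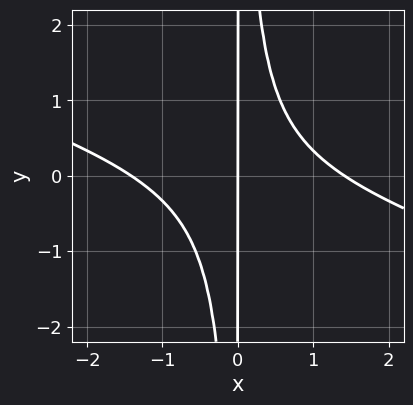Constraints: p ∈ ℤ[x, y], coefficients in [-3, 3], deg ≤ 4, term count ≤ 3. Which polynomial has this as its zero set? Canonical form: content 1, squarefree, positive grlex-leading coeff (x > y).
x^3 + 3*x^2*y - 2*x

First, the degree is 3 — the shape is more complex than any degree-2 curve.
Next, observable constraints: it crosses the x-axis at the gridline x = 0; every point of the y-axis in the box is on the curve.
Finally, together with the visible shape, these determine p as stated.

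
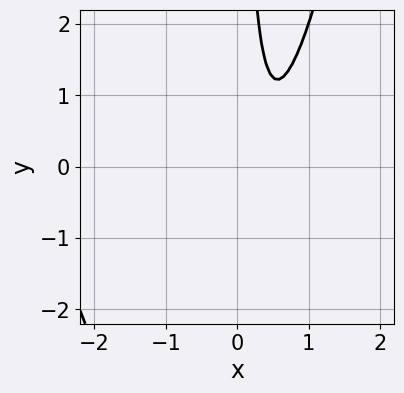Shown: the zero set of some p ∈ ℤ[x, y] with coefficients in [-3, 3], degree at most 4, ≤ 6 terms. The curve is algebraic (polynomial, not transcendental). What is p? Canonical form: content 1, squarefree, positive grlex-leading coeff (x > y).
x^3 + 2*x^2 - x*y - 2*x + 1

1. deg p = 3. No degree-2 curve has this shape.
2. Observable constraints: no y-intercept at any integer in the box; no x-intercept at any integer in the box.
3. Matching integer coefficients to the picture gives p.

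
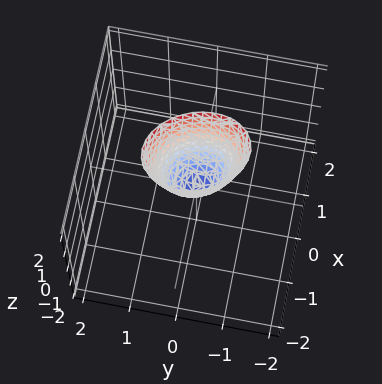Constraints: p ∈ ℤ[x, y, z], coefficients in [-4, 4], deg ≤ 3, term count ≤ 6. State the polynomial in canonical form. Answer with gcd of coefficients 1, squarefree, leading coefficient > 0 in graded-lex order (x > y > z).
3*x^2 + x*y + 2*y^2 - z

Degree: a generic line meets the surface in up to 2 points, so deg p = 2.
Observable constraints: it crosses the z-axis at the gridline z = 0; it meets the x-axis at x = 0 (among the integer gridlines); one y-axis crossing is at y = 0.
Together with the visible shape, these determine p as stated.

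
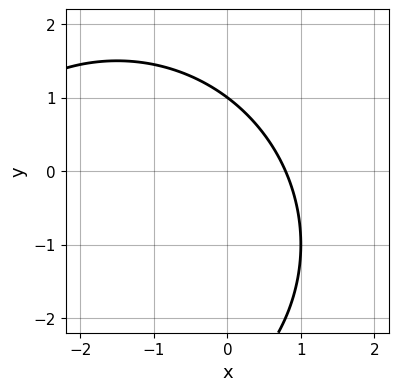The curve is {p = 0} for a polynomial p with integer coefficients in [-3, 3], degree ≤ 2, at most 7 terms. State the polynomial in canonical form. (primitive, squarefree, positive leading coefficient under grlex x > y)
x^2 + y^2 + 3*x + 2*y - 3

(a) The degree is 2 — no degree-1 curve has this shape.
(b) Against the integer gridlines: one y-axis crossing is at y = 1.
(c) The integer polynomial consistent with all of this is the stated p.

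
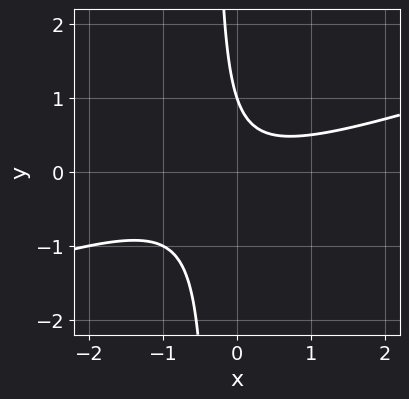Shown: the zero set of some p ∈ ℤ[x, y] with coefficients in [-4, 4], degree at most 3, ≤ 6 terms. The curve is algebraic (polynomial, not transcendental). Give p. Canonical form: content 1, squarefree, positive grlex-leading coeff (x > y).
x^2 - 3*x*y - y + 1

1. Degree: a generic line meets the curve in up to 2 points, so deg p = 2.
2. From the axis intercepts and sections: it misses every integer gridline on the x-axis; one y-axis crossing is at y = 1.
3. Together with the visible shape, these determine p as stated.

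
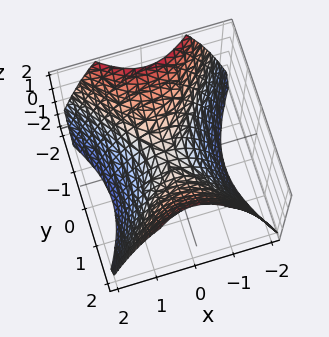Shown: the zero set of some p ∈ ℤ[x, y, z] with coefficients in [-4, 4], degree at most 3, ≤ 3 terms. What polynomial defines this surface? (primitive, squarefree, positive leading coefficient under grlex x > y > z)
3*x^2 - 2*y^2 + 3*z

First, deg p = 2. A hyperbolic paraboloid; a quadric.
Then, symmetries: the x ↦ −x reflection is a symmetry, so x appears only in even powers; the y ↦ −y reflection is a symmetry, so y appears only in even powers.
Next, reading off the gridlines: one z-axis crossing is at z = 0; one y-axis crossing is at y = 0; it meets the x-axis at x = 0 (among the integer gridlines).
Finally, assembling these constraints gives the stated polynomial.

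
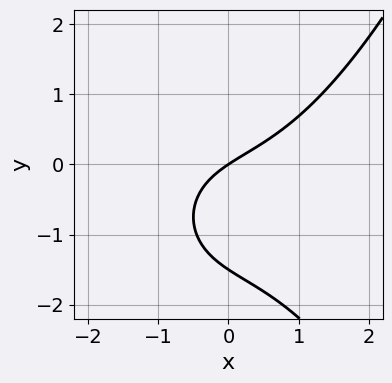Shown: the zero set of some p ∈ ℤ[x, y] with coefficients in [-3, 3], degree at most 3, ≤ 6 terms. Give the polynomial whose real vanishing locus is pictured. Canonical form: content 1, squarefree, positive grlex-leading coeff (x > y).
x^3 - 2*y^2 + 2*x - 3*y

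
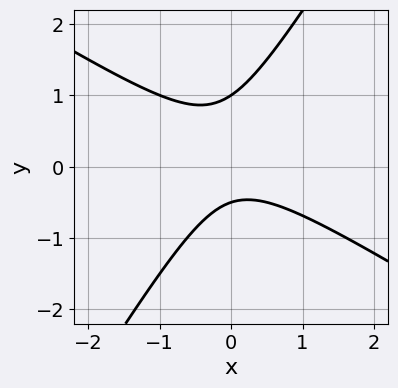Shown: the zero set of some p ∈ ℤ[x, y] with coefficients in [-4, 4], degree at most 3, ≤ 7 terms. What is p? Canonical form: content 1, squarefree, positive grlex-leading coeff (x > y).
2*x^2 + 2*x*y - 2*y^2 + y + 1

The degree is 2 — a generic line meets the curve in up to 2 points.
Against the integer gridlines: it crosses the y-axis at the gridline y = 1; no x-intercept at any integer in the box.
Fitting integer coefficients to these (and the overall shape) gives p.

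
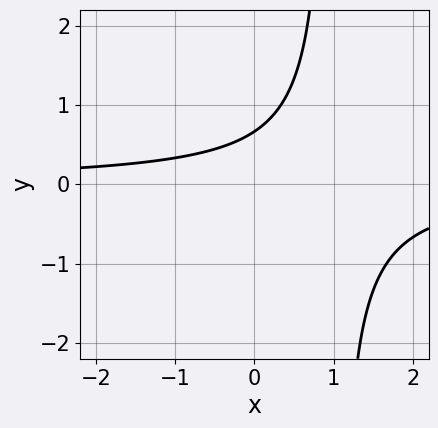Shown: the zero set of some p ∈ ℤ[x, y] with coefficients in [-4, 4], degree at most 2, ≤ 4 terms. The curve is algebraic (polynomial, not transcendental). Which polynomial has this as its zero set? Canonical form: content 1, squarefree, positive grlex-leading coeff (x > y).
1. The degree is 2 — the shape is more complex than any degree-1 curve.
2. From the visible intercepts: no x-intercept at any integer in the box.
3. The integer polynomial consistent with all of this is the stated p.

3*x*y - 3*y + 2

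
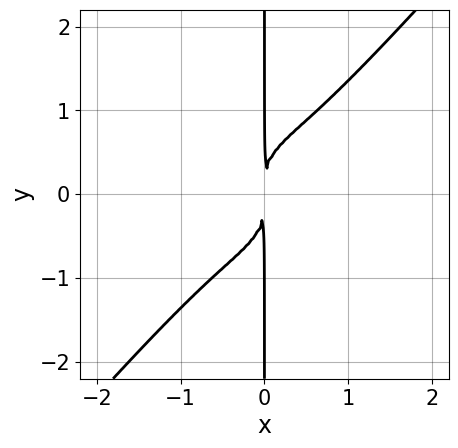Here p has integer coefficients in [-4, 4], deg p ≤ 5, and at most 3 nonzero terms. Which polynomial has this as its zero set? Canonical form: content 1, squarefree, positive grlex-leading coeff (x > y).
3*x^4 - 2*x*y^3 + 2*x^2

1. deg p = 4. No degree-3 curve has this shape.
2. Observable constraints: every point of the y-axis in the box is on the curve.
3. Assembling these constraints gives the stated polynomial.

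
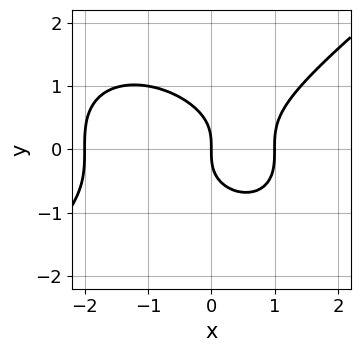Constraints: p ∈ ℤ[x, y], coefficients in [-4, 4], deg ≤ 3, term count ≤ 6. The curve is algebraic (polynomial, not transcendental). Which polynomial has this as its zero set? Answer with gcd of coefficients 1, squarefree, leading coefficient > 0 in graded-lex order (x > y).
x^3 - 2*y^3 + x^2 - 2*x

The degree is 3 — a generic line meets the curve in up to 3 points.
Observable constraints: the x-axis gridline crossings are at x ∈ {-2, 0, 1}; one y-axis crossing is at y = 0.
Fitting integer coefficients to these (and the overall shape) gives p.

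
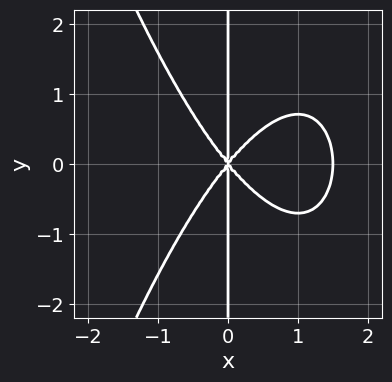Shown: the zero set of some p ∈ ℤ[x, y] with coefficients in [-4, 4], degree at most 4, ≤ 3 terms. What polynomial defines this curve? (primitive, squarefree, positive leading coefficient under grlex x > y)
2*x^4 - 3*x^3 + 2*x*y^2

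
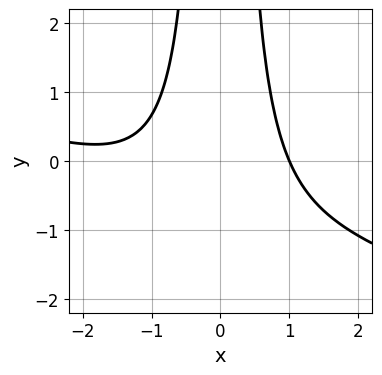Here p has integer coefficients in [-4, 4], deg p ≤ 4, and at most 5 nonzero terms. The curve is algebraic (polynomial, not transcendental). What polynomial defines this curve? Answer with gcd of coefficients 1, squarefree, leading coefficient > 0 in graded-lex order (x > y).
x^3 + 3*x^2*y + 2*x^2 - 3

(a) The degree is 3 — the shape is more complex than any degree-2 curve.
(b) From the visible intercepts: no y-intercept at any integer in the box; one x-axis crossing is at x = 1.
(c) Fitting integer coefficients to these (and the overall shape) gives p.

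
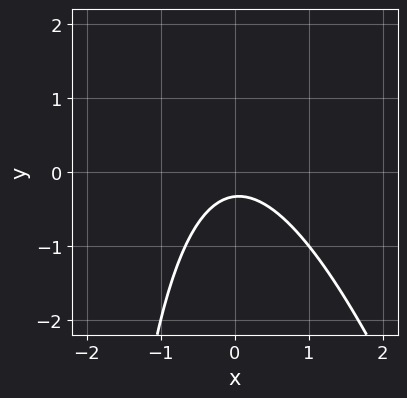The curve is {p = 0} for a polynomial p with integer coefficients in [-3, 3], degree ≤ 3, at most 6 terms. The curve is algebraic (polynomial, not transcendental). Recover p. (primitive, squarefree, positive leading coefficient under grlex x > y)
(a) deg p = 2.
(b) From the visible intercepts: the curve avoids every integer x-axis point in the box.
(c) Assembling these constraints gives the stated polynomial.

3*x^2 + x*y + 3*y + 1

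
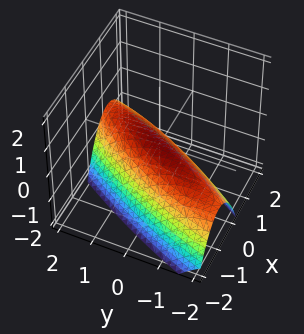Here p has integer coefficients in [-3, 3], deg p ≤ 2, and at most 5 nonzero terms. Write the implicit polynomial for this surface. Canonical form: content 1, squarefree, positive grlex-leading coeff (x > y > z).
3*x^2 - 3*x*y + y^2 + 3*z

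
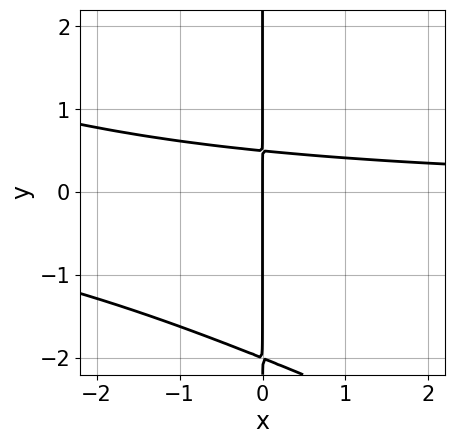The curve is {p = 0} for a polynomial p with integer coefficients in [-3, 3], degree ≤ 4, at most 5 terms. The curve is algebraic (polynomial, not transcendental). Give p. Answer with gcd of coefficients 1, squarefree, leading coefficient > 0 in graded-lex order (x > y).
First, the degree is 3 — no degree-2 curve has this shape.
Then, observable constraints: the visible y-axis segment lies entirely on the curve; it crosses the x-axis at the gridline x = 0.
Finally, matching integer coefficients to the picture gives p.

x^2*y + 2*x*y^2 + 3*x*y - 2*x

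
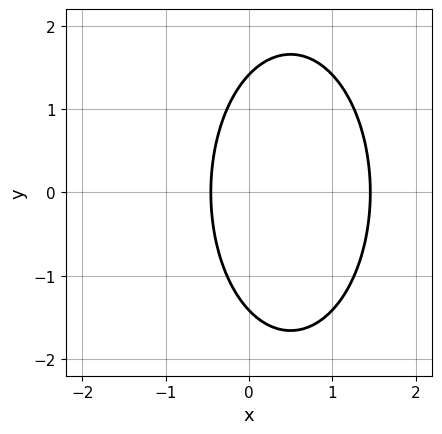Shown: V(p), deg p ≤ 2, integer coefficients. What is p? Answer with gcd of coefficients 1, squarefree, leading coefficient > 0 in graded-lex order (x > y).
3*x^2 + y^2 - 3*x - 2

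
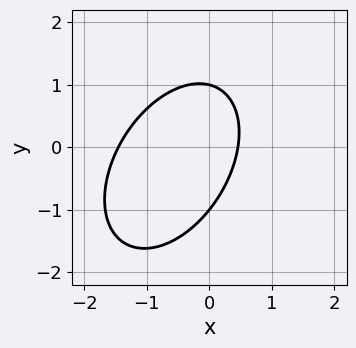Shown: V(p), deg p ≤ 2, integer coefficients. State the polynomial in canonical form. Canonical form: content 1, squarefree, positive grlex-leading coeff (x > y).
1. The degree is 2 — the shape is more complex than any degree-1 curve.
2. Checking where it meets the axes: among the integer gridlines, it crosses the y-axis at y ∈ {-1, 1}.
3. Solving for integer coefficients yields p as stated.

3*x^2 - 2*x*y + 2*y^2 + 3*x - 2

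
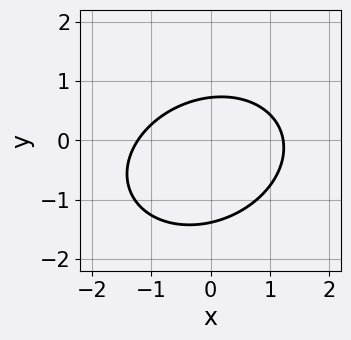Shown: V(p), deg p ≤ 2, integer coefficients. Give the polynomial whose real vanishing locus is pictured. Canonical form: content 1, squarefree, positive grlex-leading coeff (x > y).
The degree is 2 — no degree-1 curve has this shape.
Matching integer coefficients to the picture gives p.

2*x^2 - x*y + 3*y^2 + 2*y - 3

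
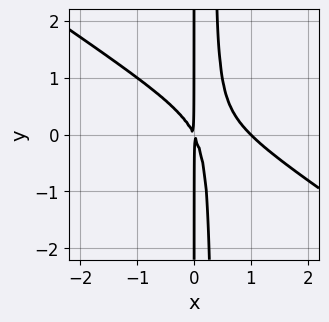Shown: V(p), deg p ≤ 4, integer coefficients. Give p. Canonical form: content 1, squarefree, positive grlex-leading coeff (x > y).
1. Degree: no degree-2 curve has this shape, so deg p = 3.
2. Reading off the gridlines: it meets the x-axis at x = 1 (among the integer gridlines); every point of the y-axis in the box is on the curve.
3. Assembling these constraints gives the stated polynomial.

2*x^3 + 3*x^2*y - 2*x^2 - x*y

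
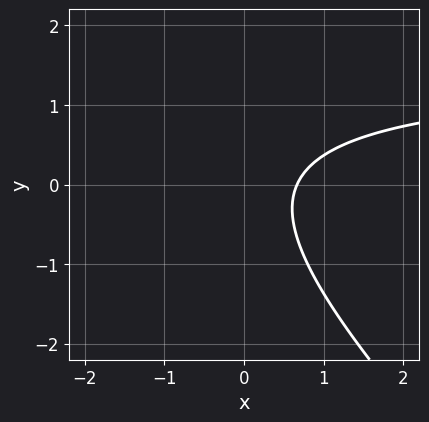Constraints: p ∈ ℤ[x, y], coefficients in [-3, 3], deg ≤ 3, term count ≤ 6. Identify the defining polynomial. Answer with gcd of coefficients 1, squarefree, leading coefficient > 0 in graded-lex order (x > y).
First, the degree is 2 — a generic line meets the curve in up to 2 points.
Then, observable constraints: it misses every integer gridline on the y-axis.
Finally, solving for integer coefficients yields p as stated.

2*x*y + 2*y^2 - 3*x + 2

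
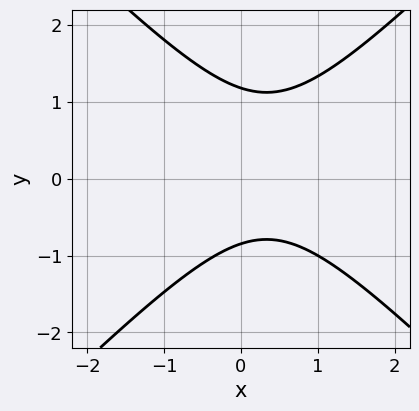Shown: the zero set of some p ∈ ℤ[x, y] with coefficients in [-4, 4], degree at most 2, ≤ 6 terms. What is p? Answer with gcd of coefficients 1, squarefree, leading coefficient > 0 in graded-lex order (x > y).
1. deg p = 2. The shape is more complex than any degree-1 curve.
2. Checking where it meets the axes: no x-intercept at any integer in the box.
3. Solving for integer coefficients yields p as stated.

3*x^2 - 3*y^2 - 2*x + y + 3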